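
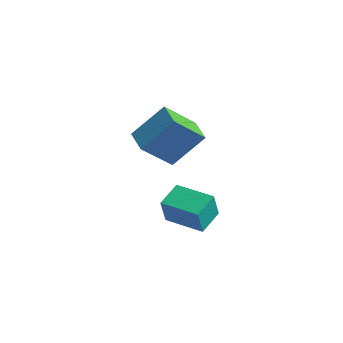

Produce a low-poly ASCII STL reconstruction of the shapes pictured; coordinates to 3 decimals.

solid 
facet normal -0.698 0.715 -0.042
outer loop
vertex -0.961 2.001 1.794
vertex 0.088 3.103 3.107
vertex 0.082 2.926 0.184
endloop
endfacet
facet normal -0.522 -0.549 -0.653
outer loop
vertex 0.892 2.097 0.233
vertex -0.961 2.001 1.794
vertex 0.082 2.926 0.184
endloop
endfacet
facet normal -0.698 0.715 -0.042
outer loop
vertex 0.082 2.926 0.184
vertex 0.088 3.103 3.107
vertex 1.131 4.028 1.498
endloop
endfacet
facet normal 0.490 0.434 -0.756
outer loop
vertex 1.131 4.028 1.498
vertex 0.892 2.097 0.233
vertex 0.082 2.926 0.184
endloop
endfacet
facet normal -0.490 -0.434 0.756
outer loop
vertex -0.961 2.001 1.794
vertex 0.898 2.274 3.156
vertex 0.088 3.103 3.107
endloop
endfacet
facet normal -0.522 -0.548 -0.654
outer loop
vertex -0.151 1.172 1.842
vertex -0.961 2.001 1.794
vertex 0.892 2.097 0.233
endloop
endfacet
facet normal -0.490 -0.435 0.756
outer loop
vertex -0.151 1.172 1.842
vertex 0.898 2.274 3.156
vertex -0.961 2.001 1.794
endloop
endfacet
facet normal 0.522 0.548 0.653
outer loop
vertex 0.088 3.103 3.107
vertex 0.898 2.274 3.156
vertex 1.131 4.028 1.498
endloop
endfacet
facet normal 0.490 0.435 -0.756
outer loop
vertex 1.941 3.199 1.546
vertex 0.892 2.097 0.233
vertex 1.131 4.028 1.498
endloop
endfacet
facet normal 0.522 0.548 0.653
outer loop
vertex 1.131 4.028 1.498
vertex 0.898 2.274 3.156
vertex 1.941 3.199 1.546
endloop
endfacet
facet normal 0.698 -0.715 0.042
outer loop
vertex 1.941 3.199 1.546
vertex -0.151 1.172 1.842
vertex 0.892 2.097 0.233
endloop
endfacet
facet normal 0.698 -0.715 0.042
outer loop
vertex 0.898 2.274 3.156
vertex -0.151 1.172 1.842
vertex 1.941 3.199 1.546
endloop
endfacet
facet normal -0.975 0.169 -0.147
outer loop
vertex 0.352 2.027 -2.756
vertex 0.561 3.335 -2.636
vertex 0.558 2.112 -4.027
endloop
endfacet
facet normal -0.157 -0.983 -0.091
outer loop
vertex 2.439 1.785 -3.744
vertex 0.352 2.027 -2.756
vertex 0.558 2.112 -4.027
endloop
endfacet
facet normal -0.975 0.169 -0.147
outer loop
vertex 0.558 2.112 -4.027
vertex 0.561 3.335 -2.636
vertex 0.767 3.42 -3.906
endloop
endfacet
facet normal 0.160 0.066 -0.985
outer loop
vertex 0.767 3.42 -3.906
vertex 2.439 1.785 -3.744
vertex 0.558 2.112 -4.027
endloop
endfacet
facet normal -0.159 -0.065 0.985
outer loop
vertex 0.352 2.027 -2.756
vertex 2.442 3.008 -2.353
vertex 0.561 3.335 -2.636
endloop
endfacet
facet normal -0.157 -0.983 -0.091
outer loop
vertex 2.233 1.7 -2.474
vertex 0.352 2.027 -2.756
vertex 2.439 1.785 -3.744
endloop
endfacet
facet normal -0.159 -0.066 0.985
outer loop
vertex 2.233 1.7 -2.474
vertex 2.442 3.008 -2.353
vertex 0.352 2.027 -2.756
endloop
endfacet
facet normal 0.157 0.983 0.091
outer loop
vertex 0.561 3.335 -2.636
vertex 2.442 3.008 -2.353
vertex 0.767 3.42 -3.906
endloop
endfacet
facet normal 0.159 0.065 -0.985
outer loop
vertex 2.648 3.093 -3.624
vertex 2.439 1.785 -3.744
vertex 0.767 3.42 -3.906
endloop
endfacet
facet normal 0.157 0.983 0.091
outer loop
vertex 0.767 3.42 -3.906
vertex 2.442 3.008 -2.353
vertex 2.648 3.093 -3.624
endloop
endfacet
facet normal 0.975 -0.169 0.147
outer loop
vertex 2.648 3.093 -3.624
vertex 2.233 1.7 -2.474
vertex 2.439 1.785 -3.744
endloop
endfacet
facet normal 0.975 -0.169 0.147
outer loop
vertex 2.442 3.008 -2.353
vertex 2.233 1.7 -2.474
vertex 2.648 3.093 -3.624
endloop
endfacet

endsolid


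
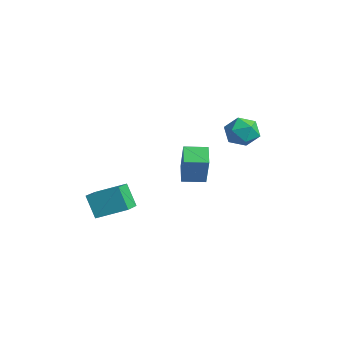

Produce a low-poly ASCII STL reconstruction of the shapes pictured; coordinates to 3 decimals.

solid 
facet normal -0.507 -0.078 0.858
outer loop
vertex -0.657 -3.583 -2.247
vertex -1.837 -2.45 -2.841
vertex -1.588 -4.904 -2.917
endloop
endfacet
facet normal 0.678 -0.651 0.341
outer loop
vertex -0.843 -4.79 -4.179
vertex -0.657 -3.583 -2.247
vertex -1.588 -4.904 -2.917
endloop
endfacet
facet normal -0.507 -0.078 0.858
outer loop
vertex -1.588 -4.904 -2.917
vertex -1.837 -2.45 -2.841
vertex -2.768 -3.772 -3.511
endloop
endfacet
facet normal -0.532 -0.755 -0.382
outer loop
vertex -2.768 -3.772 -3.511
vertex -0.843 -4.79 -4.179
vertex -1.588 -4.904 -2.917
endloop
endfacet
facet normal 0.532 0.755 0.383
outer loop
vertex -0.657 -3.583 -2.247
vertex -1.092 -2.336 -4.103
vertex -1.837 -2.45 -2.841
endloop
endfacet
facet normal 0.678 -0.651 0.341
outer loop
vertex 0.088 -3.468 -3.509
vertex -0.657 -3.583 -2.247
vertex -0.843 -4.79 -4.179
endloop
endfacet
facet normal 0.532 0.755 0.383
outer loop
vertex 0.088 -3.468 -3.509
vertex -1.092 -2.336 -4.103
vertex -0.657 -3.583 -2.247
endloop
endfacet
facet normal -0.678 0.651 -0.342
outer loop
vertex -1.837 -2.45 -2.841
vertex -1.092 -2.336 -4.103
vertex -2.768 -3.772 -3.511
endloop
endfacet
facet normal -0.532 -0.755 -0.383
outer loop
vertex -2.023 -3.657 -4.773
vertex -0.843 -4.79 -4.179
vertex -2.768 -3.772 -3.511
endloop
endfacet
facet normal -0.678 0.651 -0.341
outer loop
vertex -2.768 -3.772 -3.511
vertex -1.092 -2.336 -4.103
vertex -2.023 -3.657 -4.773
endloop
endfacet
facet normal 0.507 0.078 -0.858
outer loop
vertex -2.023 -3.657 -4.773
vertex 0.088 -3.468 -3.509
vertex -0.843 -4.79 -4.179
endloop
endfacet
facet normal 0.507 0.078 -0.858
outer loop
vertex -1.092 -2.336 -4.103
vertex 0.088 -3.468 -3.509
vertex -2.023 -3.657 -4.773
endloop
endfacet
facet normal -0.785 0.452 0.424
outer loop
vertex -1.896 0.864 -1.092
vertex -1.29 1.977 -1.158
vertex -2.699 1.193 -2.928
endloop
endfacet
facet normal -0.478 -0.877 0.052
outer loop
vertex -1.71 0.623 -3.462
vertex -1.896 0.864 -1.092
vertex -2.699 1.193 -2.928
endloop
endfacet
facet normal -0.784 0.453 0.424
outer loop
vertex -2.699 1.193 -2.928
vertex -1.29 1.977 -1.158
vertex -2.092 2.306 -2.993
endloop
endfacet
facet normal -0.395 0.162 -0.904
outer loop
vertex -2.092 2.306 -2.993
vertex -1.71 0.623 -3.462
vertex -2.699 1.193 -2.928
endloop
endfacet
facet normal 0.395 -0.162 0.904
outer loop
vertex -1.896 0.864 -1.092
vertex -0.301 1.407 -1.692
vertex -1.29 1.977 -1.158
endloop
endfacet
facet normal -0.478 -0.877 0.052
outer loop
vertex -0.908 0.294 -1.627
vertex -1.896 0.864 -1.092
vertex -1.71 0.623 -3.462
endloop
endfacet
facet normal 0.395 -0.163 0.904
outer loop
vertex -0.908 0.294 -1.627
vertex -0.301 1.407 -1.692
vertex -1.896 0.864 -1.092
endloop
endfacet
facet normal 0.478 0.877 -0.052
outer loop
vertex -1.29 1.977 -1.158
vertex -0.301 1.407 -1.692
vertex -2.092 2.306 -2.993
endloop
endfacet
facet normal -0.396 0.162 -0.904
outer loop
vertex -1.104 1.736 -3.528
vertex -1.71 0.623 -3.462
vertex -2.092 2.306 -2.993
endloop
endfacet
facet normal 0.478 0.877 -0.052
outer loop
vertex -2.092 2.306 -2.993
vertex -0.301 1.407 -1.692
vertex -1.104 1.736 -3.528
endloop
endfacet
facet normal 0.785 -0.452 -0.424
outer loop
vertex -1.104 1.736 -3.528
vertex -0.908 0.294 -1.627
vertex -1.71 0.623 -3.462
endloop
endfacet
facet normal 0.784 -0.453 -0.424
outer loop
vertex -0.301 1.407 -1.692
vertex -0.908 0.294 -1.627
vertex -1.104 1.736 -3.528
endloop
endfacet
facet normal -0.456 0.447 0.770
outer loop
vertex 3.166 0.865 2.74
vertex 3.757 0.434 3.34
vertex 3.981 1.28 2.982
endloop
endfacet
facet normal -0.489 0.853 0.185
outer loop
vertex 3.166 0.865 2.74
vertex 3.981 1.28 2.982
vertex 3.685 1.305 2.083
endloop
endfacet
facet normal -0.817 0.477 -0.326
outer loop
vertex 3.166 0.865 2.74
vertex 3.685 1.305 2.083
vertex 3.278 0.473 1.886
endloop
endfacet
facet normal -0.985 -0.161 -0.055
outer loop
vertex 3.166 0.865 2.74
vertex 3.278 0.473 1.886
vertex 3.322 -0.065 2.663
endloop
endfacet
facet normal -0.762 -0.179 0.622
outer loop
vertex 3.166 0.865 2.74
vertex 3.322 -0.065 2.663
vertex 3.757 0.434 3.34
endloop
endfacet
facet normal 0.179 0.983 -0.032
outer loop
vertex 3.685 1.305 2.083
vertex 3.981 1.28 2.982
vertex 4.598 1.145 2.277
endloop
endfacet
facet normal 0.232 0.326 0.916
outer loop
vertex 3.981 1.28 2.982
vertex 3.757 0.434 3.34
vertex 4.642 0.607 3.054
endloop
endfacet
facet normal -0.264 -0.687 0.676
outer loop
vertex 3.757 0.434 3.34
vertex 3.322 -0.065 2.663
vertex 4.235 -0.225 2.857
endloop
endfacet
facet normal -0.624 -0.658 -0.420
outer loop
vertex 3.322 -0.065 2.663
vertex 3.278 0.473 1.886
vertex 3.939 -0.2 1.958
endloop
endfacet
facet normal -0.351 0.375 -0.858
outer loop
vertex 3.278 0.473 1.886
vertex 3.685 1.305 2.083
vertex 4.163 0.646 1.6
endloop
endfacet
facet normal 0.985 0.161 0.055
outer loop
vertex 4.754 0.215 2.2
vertex 4.598 1.145 2.277
vertex 4.642 0.607 3.054
endloop
endfacet
facet normal 0.817 -0.477 0.326
outer loop
vertex 4.754 0.215 2.2
vertex 4.642 0.607 3.054
vertex 4.235 -0.225 2.857
endloop
endfacet
facet normal 0.489 -0.853 -0.185
outer loop
vertex 4.754 0.215 2.2
vertex 4.235 -0.225 2.857
vertex 3.939 -0.2 1.958
endloop
endfacet
facet normal 0.456 -0.447 -0.770
outer loop
vertex 4.754 0.215 2.2
vertex 3.939 -0.2 1.958
vertex 4.163 0.646 1.6
endloop
endfacet
facet normal 0.762 0.179 -0.622
outer loop
vertex 4.754 0.215 2.2
vertex 4.163 0.646 1.6
vertex 4.598 1.145 2.277
endloop
endfacet
facet normal 0.624 0.658 0.420
outer loop
vertex 4.642 0.607 3.054
vertex 4.598 1.145 2.277
vertex 3.981 1.28 2.982
endloop
endfacet
facet normal 0.351 -0.375 0.858
outer loop
vertex 4.235 -0.225 2.857
vertex 4.642 0.607 3.054
vertex 3.757 0.434 3.34
endloop
endfacet
facet normal -0.179 -0.983 0.032
outer loop
vertex 3.939 -0.2 1.958
vertex 4.235 -0.225 2.857
vertex 3.322 -0.065 2.663
endloop
endfacet
facet normal -0.232 -0.326 -0.916
outer loop
vertex 4.163 0.646 1.6
vertex 3.939 -0.2 1.958
vertex 3.278 0.473 1.886
endloop
endfacet
facet normal 0.264 0.687 -0.676
outer loop
vertex 4.598 1.145 2.277
vertex 4.163 0.646 1.6
vertex 3.685 1.305 2.083
endloop
endfacet

endsolid


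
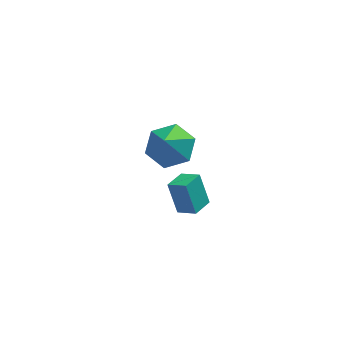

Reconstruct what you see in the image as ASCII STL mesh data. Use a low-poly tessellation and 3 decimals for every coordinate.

solid 
facet normal 0.203 0.524 -0.827
outer loop
vertex 4.26 0.587 0.506
vertex 3.529 1.316 0.788
vertex 4.544 1.426 1.107
endloop
endfacet
facet normal 0.664 -0.571 0.483
outer loop
vertex 4.26 0.587 0.506
vertex 4.544 1.426 1.107
vertex 3.251 0.604 1.912
endloop
endfacet
facet normal 0.203 0.524 -0.827
outer loop
vertex 4.544 1.426 1.107
vertex 3.529 1.316 0.788
vertex 3.813 2.155 1.389
endloop
endfacet
facet normal 0.465 0.127 0.876
outer loop
vertex 4.544 1.426 1.107
vertex 3.813 2.155 1.389
vertex 3.251 0.604 1.912
endloop
endfacet
facet normal 0.204 0.523 -0.827
outer loop
vertex 3.813 2.155 1.389
vertex 3.529 1.316 0.788
vertex 2.798 2.045 1.069
endloop
endfacet
facet normal -0.315 0.404 0.859
outer loop
vertex 3.813 2.155 1.389
vertex 2.798 2.045 1.069
vertex 3.251 0.604 1.912
endloop
endfacet
facet normal 0.204 0.524 -0.827
outer loop
vertex 2.798 2.045 1.069
vertex 3.529 1.316 0.788
vertex 2.514 1.207 0.468
endloop
endfacet
facet normal -0.894 -0.019 0.448
outer loop
vertex 2.798 2.045 1.069
vertex 2.514 1.207 0.468
vertex 3.251 0.604 1.912
endloop
endfacet
facet normal 0.204 0.524 -0.827
outer loop
vertex 2.514 1.207 0.468
vertex 3.529 1.316 0.788
vertex 3.245 0.478 0.187
endloop
endfacet
facet normal -0.694 -0.717 0.055
outer loop
vertex 2.514 1.207 0.468
vertex 3.245 0.478 0.187
vertex 3.251 0.604 1.912
endloop
endfacet
facet normal 0.204 0.524 -0.827
outer loop
vertex 3.245 0.478 0.187
vertex 3.529 1.316 0.788
vertex 4.26 0.587 0.506
endloop
endfacet
facet normal 0.084 -0.994 0.072
outer loop
vertex 3.245 0.478 0.187
vertex 4.26 0.587 0.506
vertex 3.251 0.604 1.912
endloop
endfacet
facet normal -0.773 0.488 -0.405
outer loop
vertex 3.197 -3.423 3.335
vertex 3.752 -2.665 3.19
vertex 3.543 -3.915 2.081
endloop
endfacet
facet normal -0.584 -0.798 0.152
outer loop
vertex 4.208 -4.335 2.43
vertex 3.197 -3.423 3.335
vertex 3.543 -3.915 2.081
endloop
endfacet
facet normal -0.773 0.489 -0.405
outer loop
vertex 3.543 -3.915 2.081
vertex 3.752 -2.665 3.19
vertex 4.098 -3.157 1.937
endloop
endfacet
facet normal 0.250 -0.354 -0.901
outer loop
vertex 4.098 -3.157 1.937
vertex 4.208 -4.335 2.43
vertex 3.543 -3.915 2.081
endloop
endfacet
facet normal -0.249 0.355 0.901
outer loop
vertex 3.197 -3.423 3.335
vertex 4.417 -3.085 3.539
vertex 3.752 -2.665 3.19
endloop
endfacet
facet normal -0.583 -0.798 0.152
outer loop
vertex 3.862 -3.843 3.683
vertex 3.197 -3.423 3.335
vertex 4.208 -4.335 2.43
endloop
endfacet
facet normal -0.249 0.353 0.902
outer loop
vertex 3.862 -3.843 3.683
vertex 4.417 -3.085 3.539
vertex 3.197 -3.423 3.335
endloop
endfacet
facet normal 0.584 0.798 -0.152
outer loop
vertex 3.752 -2.665 3.19
vertex 4.417 -3.085 3.539
vertex 4.098 -3.157 1.937
endloop
endfacet
facet normal 0.248 -0.354 -0.902
outer loop
vertex 4.763 -3.577 2.285
vertex 4.208 -4.335 2.43
vertex 4.098 -3.157 1.937
endloop
endfacet
facet normal 0.583 0.798 -0.152
outer loop
vertex 4.098 -3.157 1.937
vertex 4.417 -3.085 3.539
vertex 4.763 -3.577 2.285
endloop
endfacet
facet normal 0.773 -0.488 0.405
outer loop
vertex 4.763 -3.577 2.285
vertex 3.862 -3.843 3.683
vertex 4.208 -4.335 2.43
endloop
endfacet
facet normal 0.773 -0.489 0.405
outer loop
vertex 4.417 -3.085 3.539
vertex 3.862 -3.843 3.683
vertex 4.763 -3.577 2.285
endloop
endfacet

endsolid


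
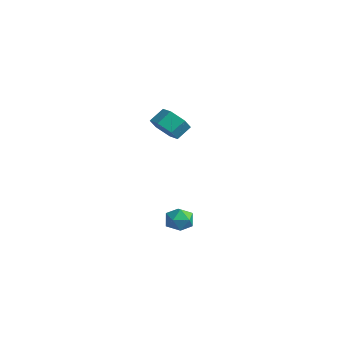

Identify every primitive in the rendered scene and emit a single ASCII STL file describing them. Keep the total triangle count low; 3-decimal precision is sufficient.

solid 
facet normal 0.001 -0.771 -0.637
outer loop
vertex -3.19 2.472 -0.733
vertex -3.899 1.953 -0.105
vertex -4.25 2.603 -0.893
endloop
endfacet
facet normal 0.191 0.625 -0.756
outer loop
vertex -3.19 2.472 -0.733
vertex -4.25 2.603 -0.893
vertex -3.191 3.405 0.038
endloop
endfacet
facet normal 0.193 0.624 -0.757
outer loop
vertex -3.191 3.405 0.038
vertex -4.25 2.603 -0.893
vertex -4.251 3.537 -0.123
endloop
endfacet
facet normal -0.001 0.771 0.636
outer loop
vertex -3.191 3.405 0.038
vertex -4.251 3.537 -0.123
vertex -3.901 2.887 0.665
endloop
endfacet
facet normal 0.001 -0.771 -0.636
outer loop
vertex -4.25 2.603 -0.893
vertex -3.899 1.953 -0.105
vertex -4.959 2.085 -0.266
endloop
endfacet
facet normal -0.754 0.418 -0.507
outer loop
vertex -4.25 2.603 -0.893
vertex -4.959 2.085 -0.266
vertex -4.251 3.537 -0.123
endloop
endfacet
facet normal -0.754 0.418 -0.507
outer loop
vertex -4.251 3.537 -0.123
vertex -4.959 2.085 -0.266
vertex -4.96 3.018 0.504
endloop
endfacet
facet normal -0.001 0.771 0.637
outer loop
vertex -4.251 3.537 -0.123
vertex -4.96 3.018 0.504
vertex -3.901 2.887 0.665
endloop
endfacet
facet normal 0.001 -0.771 -0.636
outer loop
vertex -4.959 2.085 -0.266
vertex -3.899 1.953 -0.105
vertex -4.609 1.435 0.522
endloop
endfacet
facet normal -0.946 -0.207 0.249
outer loop
vertex -4.959 2.085 -0.266
vertex -4.609 1.435 0.522
vertex -4.96 3.018 0.504
endloop
endfacet
facet normal -0.946 -0.207 0.249
outer loop
vertex -4.96 3.018 0.504
vertex -4.609 1.435 0.522
vertex -4.61 2.368 1.293
endloop
endfacet
facet normal -0.001 0.772 0.636
outer loop
vertex -4.96 3.018 0.504
vertex -4.61 2.368 1.293
vertex -3.901 2.887 0.665
endloop
endfacet
facet normal 0.001 -0.771 -0.636
outer loop
vertex -4.609 1.435 0.522
vertex -3.899 1.953 -0.105
vertex -3.549 1.303 0.683
endloop
endfacet
facet normal -0.193 -0.625 0.756
outer loop
vertex -4.609 1.435 0.522
vertex -3.549 1.303 0.683
vertex -4.61 2.368 1.293
endloop
endfacet
facet normal -0.191 -0.624 0.757
outer loop
vertex -4.61 2.368 1.293
vertex -3.549 1.303 0.683
vertex -3.55 2.237 1.453
endloop
endfacet
facet normal -0.001 0.771 0.637
outer loop
vertex -4.61 2.368 1.293
vertex -3.55 2.237 1.453
vertex -3.901 2.887 0.665
endloop
endfacet
facet normal 0.001 -0.771 -0.637
outer loop
vertex -3.549 1.303 0.683
vertex -3.899 1.953 -0.105
vertex -2.84 1.822 0.056
endloop
endfacet
facet normal 0.754 -0.417 0.507
outer loop
vertex -3.549 1.303 0.683
vertex -2.84 1.822 0.056
vertex -3.55 2.237 1.453
endloop
endfacet
facet normal 0.754 -0.418 0.507
outer loop
vertex -3.55 2.237 1.453
vertex -2.84 1.822 0.056
vertex -2.841 2.755 0.826
endloop
endfacet
facet normal -0.001 0.771 0.636
outer loop
vertex -3.55 2.237 1.453
vertex -2.841 2.755 0.826
vertex -3.901 2.887 0.665
endloop
endfacet
facet normal 0.001 -0.772 -0.636
outer loop
vertex -2.84 1.822 0.056
vertex -3.899 1.953 -0.105
vertex -3.19 2.472 -0.733
endloop
endfacet
facet normal 0.946 0.207 -0.249
outer loop
vertex -2.84 1.822 0.056
vertex -3.19 2.472 -0.733
vertex -2.841 2.755 0.826
endloop
endfacet
facet normal 0.946 0.207 -0.249
outer loop
vertex -2.841 2.755 0.826
vertex -3.19 2.472 -0.733
vertex -3.191 3.405 0.038
endloop
endfacet
facet normal -0.001 0.771 0.636
outer loop
vertex -2.841 2.755 0.826
vertex -3.191 3.405 0.038
vertex -3.901 2.887 0.665
endloop
endfacet
facet normal -0.423 0.860 0.284
outer loop
vertex 3.381 -1.277 -3.814
vertex 3.189 -1.641 -2.997
vertex 3.983 -1.207 -3.129
endloop
endfacet
facet normal 0.100 0.977 -0.188
outer loop
vertex 3.381 -1.277 -3.814
vertex 3.983 -1.207 -3.129
vertex 4.273 -1.399 -3.975
endloop
endfacet
facet normal -0.057 0.618 -0.784
outer loop
vertex 3.381 -1.277 -3.814
vertex 4.273 -1.399 -3.975
vertex 3.658 -1.951 -4.366
endloop
endfacet
facet normal -0.677 0.280 -0.681
outer loop
vertex 3.381 -1.277 -3.814
vertex 3.658 -1.951 -4.366
vertex 2.988 -2.101 -3.762
endloop
endfacet
facet normal -0.903 0.429 -0.021
outer loop
vertex 3.381 -1.277 -3.814
vertex 2.988 -2.101 -3.762
vertex 3.189 -1.641 -2.997
endloop
endfacet
facet normal 0.704 0.706 0.081
outer loop
vertex 4.273 -1.399 -3.975
vertex 3.983 -1.207 -3.129
vertex 4.632 -1.839 -3.258
endloop
endfacet
facet normal -0.142 0.517 0.844
outer loop
vertex 3.983 -1.207 -3.129
vertex 3.189 -1.641 -2.997
vertex 3.962 -1.989 -2.654
endloop
endfacet
facet normal -0.919 -0.180 0.350
outer loop
vertex 3.189 -1.641 -2.997
vertex 2.988 -2.101 -3.762
vertex 3.347 -2.541 -3.045
endloop
endfacet
facet normal -0.553 -0.422 -0.718
outer loop
vertex 2.988 -2.101 -3.762
vertex 3.658 -1.951 -4.366
vertex 3.637 -2.733 -3.891
endloop
endfacet
facet normal 0.449 0.126 -0.884
outer loop
vertex 3.658 -1.951 -4.366
vertex 4.273 -1.399 -3.975
vertex 4.431 -2.299 -4.023
endloop
endfacet
facet normal 0.677 -0.280 0.681
outer loop
vertex 4.239 -2.663 -3.206
vertex 4.632 -1.839 -3.258
vertex 3.962 -1.989 -2.654
endloop
endfacet
facet normal 0.057 -0.618 0.784
outer loop
vertex 4.239 -2.663 -3.206
vertex 3.962 -1.989 -2.654
vertex 3.347 -2.541 -3.045
endloop
endfacet
facet normal -0.100 -0.977 0.188
outer loop
vertex 4.239 -2.663 -3.206
vertex 3.347 -2.541 -3.045
vertex 3.637 -2.733 -3.891
endloop
endfacet
facet normal 0.423 -0.860 -0.284
outer loop
vertex 4.239 -2.663 -3.206
vertex 3.637 -2.733 -3.891
vertex 4.431 -2.299 -4.023
endloop
endfacet
facet normal 0.903 -0.429 0.021
outer loop
vertex 4.239 -2.663 -3.206
vertex 4.431 -2.299 -4.023
vertex 4.632 -1.839 -3.258
endloop
endfacet
facet normal 0.553 0.422 0.718
outer loop
vertex 3.962 -1.989 -2.654
vertex 4.632 -1.839 -3.258
vertex 3.983 -1.207 -3.129
endloop
endfacet
facet normal -0.449 -0.126 0.884
outer loop
vertex 3.347 -2.541 -3.045
vertex 3.962 -1.989 -2.654
vertex 3.189 -1.641 -2.997
endloop
endfacet
facet normal -0.704 -0.706 -0.081
outer loop
vertex 3.637 -2.733 -3.891
vertex 3.347 -2.541 -3.045
vertex 2.988 -2.101 -3.762
endloop
endfacet
facet normal 0.142 -0.517 -0.844
outer loop
vertex 4.431 -2.299 -4.023
vertex 3.637 -2.733 -3.891
vertex 3.658 -1.951 -4.366
endloop
endfacet
facet normal 0.919 0.180 -0.350
outer loop
vertex 4.632 -1.839 -3.258
vertex 4.431 -2.299 -4.023
vertex 4.273 -1.399 -3.975
endloop
endfacet

endsolid


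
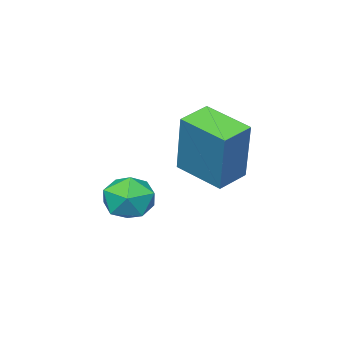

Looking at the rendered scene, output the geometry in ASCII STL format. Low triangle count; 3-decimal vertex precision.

solid 
facet normal -0.973 -0.020 0.230
outer loop
vertex -2.81 1.447 0.569
vertex -2.937 2.885 0.16
vertex -3.257 0.855 -1.374
endloop
endfacet
facet normal 0.085 -0.958 0.273
outer loop
vertex -2.303 0.875 -1.6
vertex -2.81 1.447 0.569
vertex -3.257 0.855 -1.374
endloop
endfacet
facet normal -0.973 -0.020 0.230
outer loop
vertex -3.257 0.855 -1.374
vertex -2.937 2.885 0.16
vertex -3.384 2.293 -1.783
endloop
endfacet
facet normal -0.215 -0.285 -0.934
outer loop
vertex -3.384 2.293 -1.783
vertex -2.303 0.875 -1.6
vertex -3.257 0.855 -1.374
endloop
endfacet
facet normal 0.215 0.285 0.934
outer loop
vertex -2.81 1.447 0.569
vertex -1.983 2.905 -0.066
vertex -2.937 2.885 0.16
endloop
endfacet
facet normal 0.085 -0.958 0.273
outer loop
vertex -1.856 1.467 0.343
vertex -2.81 1.447 0.569
vertex -2.303 0.875 -1.6
endloop
endfacet
facet normal 0.215 0.285 0.934
outer loop
vertex -1.856 1.467 0.343
vertex -1.983 2.905 -0.066
vertex -2.81 1.447 0.569
endloop
endfacet
facet normal -0.085 0.958 -0.273
outer loop
vertex -2.937 2.885 0.16
vertex -1.983 2.905 -0.066
vertex -3.384 2.293 -1.783
endloop
endfacet
facet normal -0.215 -0.285 -0.934
outer loop
vertex -2.43 2.313 -2.009
vertex -2.303 0.875 -1.6
vertex -3.384 2.293 -1.783
endloop
endfacet
facet normal -0.085 0.958 -0.273
outer loop
vertex -3.384 2.293 -1.783
vertex -1.983 2.905 -0.066
vertex -2.43 2.313 -2.009
endloop
endfacet
facet normal 0.973 0.020 -0.230
outer loop
vertex -2.43 2.313 -2.009
vertex -1.856 1.467 0.343
vertex -2.303 0.875 -1.6
endloop
endfacet
facet normal 0.973 0.020 -0.230
outer loop
vertex -1.983 2.905 -0.066
vertex -1.856 1.467 0.343
vertex -2.43 2.313 -2.009
endloop
endfacet
facet normal -0.982 -0.138 -0.130
outer loop
vertex -2.473 -0.163 -3.338
vertex -2.371 -0.981 -3.237
vertex -2.526 -0.497 -2.58
endloop
endfacet
facet normal -0.851 0.500 0.161
outer loop
vertex -2.473 -0.163 -3.338
vertex -2.526 -0.497 -2.58
vertex -2.124 0.222 -2.69
endloop
endfacet
facet normal -0.424 0.860 -0.283
outer loop
vertex -2.473 -0.163 -3.338
vertex -2.124 0.222 -2.69
vertex -1.721 0.182 -3.415
endloop
endfacet
facet normal -0.291 0.445 -0.847
outer loop
vertex -2.473 -0.163 -3.338
vertex -1.721 0.182 -3.415
vertex -1.873 -0.561 -3.753
endloop
endfacet
facet normal -0.635 -0.172 -0.753
outer loop
vertex -2.473 -0.163 -3.338
vertex -1.873 -0.561 -3.753
vertex -2.371 -0.981 -3.237
endloop
endfacet
facet normal -0.498 0.396 0.771
outer loop
vertex -2.124 0.222 -2.69
vertex -2.526 -0.497 -2.58
vertex -1.807 -0.359 -2.187
endloop
endfacet
facet normal -0.709 -0.637 0.302
outer loop
vertex -2.526 -0.497 -2.58
vertex -2.371 -0.981 -3.237
vertex -1.959 -1.102 -2.525
endloop
endfacet
facet normal -0.148 -0.692 -0.706
outer loop
vertex -2.371 -0.981 -3.237
vertex -1.873 -0.561 -3.753
vertex -1.556 -1.142 -3.25
endloop
endfacet
facet normal 0.411 0.307 -0.859
outer loop
vertex -1.873 -0.561 -3.753
vertex -1.721 0.182 -3.415
vertex -1.154 -0.423 -3.36
endloop
endfacet
facet normal 0.194 0.979 0.054
outer loop
vertex -1.721 0.182 -3.415
vertex -2.124 0.222 -2.69
vertex -1.309 0.061 -2.703
endloop
endfacet
facet normal 0.291 -0.445 0.847
outer loop
vertex -1.207 -0.757 -2.602
vertex -1.807 -0.359 -2.187
vertex -1.959 -1.102 -2.525
endloop
endfacet
facet normal 0.424 -0.860 0.283
outer loop
vertex -1.207 -0.757 -2.602
vertex -1.959 -1.102 -2.525
vertex -1.556 -1.142 -3.25
endloop
endfacet
facet normal 0.851 -0.500 -0.161
outer loop
vertex -1.207 -0.757 -2.602
vertex -1.556 -1.142 -3.25
vertex -1.154 -0.423 -3.36
endloop
endfacet
facet normal 0.982 0.138 0.130
outer loop
vertex -1.207 -0.757 -2.602
vertex -1.154 -0.423 -3.36
vertex -1.309 0.061 -2.703
endloop
endfacet
facet normal 0.635 0.172 0.753
outer loop
vertex -1.207 -0.757 -2.602
vertex -1.309 0.061 -2.703
vertex -1.807 -0.359 -2.187
endloop
endfacet
facet normal -0.411 -0.307 0.859
outer loop
vertex -1.959 -1.102 -2.525
vertex -1.807 -0.359 -2.187
vertex -2.526 -0.497 -2.58
endloop
endfacet
facet normal -0.194 -0.979 -0.054
outer loop
vertex -1.556 -1.142 -3.25
vertex -1.959 -1.102 -2.525
vertex -2.371 -0.981 -3.237
endloop
endfacet
facet normal 0.498 -0.396 -0.771
outer loop
vertex -1.154 -0.423 -3.36
vertex -1.556 -1.142 -3.25
vertex -1.873 -0.561 -3.753
endloop
endfacet
facet normal 0.709 0.637 -0.302
outer loop
vertex -1.309 0.061 -2.703
vertex -1.154 -0.423 -3.36
vertex -1.721 0.182 -3.415
endloop
endfacet
facet normal 0.148 0.692 0.706
outer loop
vertex -1.807 -0.359 -2.187
vertex -1.309 0.061 -2.703
vertex -2.124 0.222 -2.69
endloop
endfacet

endsolid


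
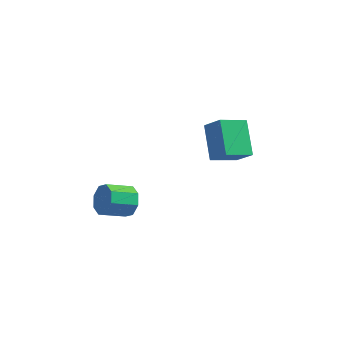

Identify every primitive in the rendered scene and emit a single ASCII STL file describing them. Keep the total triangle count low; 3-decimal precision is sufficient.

solid 
facet normal -0.480 -0.830 0.284
outer loop
vertex 4.485 2.224 -0.542
vertex 3.621 3.205 0.864
vertex 3.551 2.501 -1.309
endloop
endfacet
facet normal 0.450 -0.511 -0.732
outer loop
vertex 4.219 3.655 -1.704
vertex 4.485 2.224 -0.542
vertex 3.551 2.501 -1.309
endloop
endfacet
facet normal -0.480 -0.830 0.284
outer loop
vertex 3.551 2.501 -1.309
vertex 3.621 3.205 0.864
vertex 2.687 3.483 0.097
endloop
endfacet
facet normal -0.753 0.224 -0.619
outer loop
vertex 2.687 3.483 0.097
vertex 4.219 3.655 -1.704
vertex 3.551 2.501 -1.309
endloop
endfacet
facet normal 0.753 -0.224 0.619
outer loop
vertex 4.485 2.224 -0.542
vertex 4.289 4.359 0.469
vertex 3.621 3.205 0.864
endloop
endfacet
facet normal 0.449 -0.511 -0.733
outer loop
vertex 5.153 3.377 -0.937
vertex 4.485 2.224 -0.542
vertex 4.219 3.655 -1.704
endloop
endfacet
facet normal 0.753 -0.224 0.619
outer loop
vertex 5.153 3.377 -0.937
vertex 4.289 4.359 0.469
vertex 4.485 2.224 -0.542
endloop
endfacet
facet normal -0.450 0.511 0.733
outer loop
vertex 3.621 3.205 0.864
vertex 4.289 4.359 0.469
vertex 2.687 3.483 0.097
endloop
endfacet
facet normal -0.753 0.224 -0.619
outer loop
vertex 3.355 4.636 -0.298
vertex 4.219 3.655 -1.704
vertex 2.687 3.483 0.097
endloop
endfacet
facet normal -0.450 0.511 0.732
outer loop
vertex 2.687 3.483 0.097
vertex 4.289 4.359 0.469
vertex 3.355 4.636 -0.298
endloop
endfacet
facet normal 0.480 0.830 -0.284
outer loop
vertex 3.355 4.636 -0.298
vertex 5.153 3.377 -0.937
vertex 4.219 3.655 -1.704
endloop
endfacet
facet normal 0.480 0.830 -0.285
outer loop
vertex 4.289 4.359 0.469
vertex 5.153 3.377 -0.937
vertex 3.355 4.636 -0.298
endloop
endfacet
facet normal 0.534 0.771 -0.347
outer loop
vertex 2.109 -0.986 -1.971
vertex 1.645 -0.963 -2.634
vertex 1.618 -0.615 -1.903
endloop
endfacet
facet normal 0.293 0.217 0.931
outer loop
vertex 2.109 -0.986 -1.971
vertex 1.618 -0.615 -1.903
vertex 1.42 -1.98 -1.523
endloop
endfacet
facet normal 0.292 0.217 0.931
outer loop
vertex 1.42 -1.98 -1.523
vertex 1.618 -0.615 -1.903
vertex 0.928 -1.609 -1.455
endloop
endfacet
facet normal -0.533 -0.771 0.347
outer loop
vertex 1.42 -1.98 -1.523
vertex 0.928 -1.609 -1.455
vertex 0.955 -1.957 -2.186
endloop
endfacet
facet normal 0.535 0.770 -0.347
outer loop
vertex 1.618 -0.615 -1.903
vertex 1.645 -0.963 -2.634
vertex 1.142 -0.447 -2.264
endloop
endfacet
facet normal -0.354 0.577 0.736
outer loop
vertex 1.618 -0.615 -1.903
vertex 1.142 -0.447 -2.264
vertex 0.928 -1.609 -1.455
endloop
endfacet
facet normal -0.353 0.578 0.736
outer loop
vertex 0.928 -1.609 -1.455
vertex 1.142 -0.447 -2.264
vertex 0.452 -1.441 -1.815
endloop
endfacet
facet normal -0.534 -0.771 0.347
outer loop
vertex 0.928 -1.609 -1.455
vertex 0.452 -1.441 -1.815
vertex 0.955 -1.957 -2.186
endloop
endfacet
facet normal 0.534 0.770 -0.348
outer loop
vertex 1.142 -0.447 -2.264
vertex 1.645 -0.963 -2.634
vertex 0.961 -0.582 -2.841
endloop
endfacet
facet normal -0.793 0.599 0.108
outer loop
vertex 1.142 -0.447 -2.264
vertex 0.961 -0.582 -2.841
vertex 0.452 -1.441 -1.815
endloop
endfacet
facet normal -0.793 0.599 0.108
outer loop
vertex 0.452 -1.441 -1.815
vertex 0.961 -0.582 -2.841
vertex 0.271 -1.576 -2.393
endloop
endfacet
facet normal -0.534 -0.771 0.347
outer loop
vertex 0.452 -1.441 -1.815
vertex 0.271 -1.576 -2.393
vertex 0.955 -1.957 -2.186
endloop
endfacet
facet normal 0.534 0.770 -0.348
outer loop
vertex 0.961 -0.582 -2.841
vertex 1.645 -0.963 -2.634
vertex 1.18 -0.94 -3.297
endloop
endfacet
facet normal -0.767 0.271 -0.581
outer loop
vertex 0.961 -0.582 -2.841
vertex 1.18 -0.94 -3.297
vertex 0.271 -1.576 -2.393
endloop
endfacet
facet normal -0.767 0.270 -0.582
outer loop
vertex 0.271 -1.576 -2.393
vertex 1.18 -0.94 -3.297
vertex 0.491 -1.934 -2.849
endloop
endfacet
facet normal -0.534 -0.771 0.347
outer loop
vertex 0.271 -1.576 -2.393
vertex 0.491 -1.934 -2.849
vertex 0.955 -1.957 -2.186
endloop
endfacet
facet normal 0.533 0.771 -0.347
outer loop
vertex 1.18 -0.94 -3.297
vertex 1.645 -0.963 -2.634
vertex 1.672 -1.311 -3.365
endloop
endfacet
facet normal -0.292 -0.217 -0.931
outer loop
vertex 1.18 -0.94 -3.297
vertex 1.672 -1.311 -3.365
vertex 0.491 -1.934 -2.849
endloop
endfacet
facet normal -0.293 -0.217 -0.931
outer loop
vertex 0.491 -1.934 -2.849
vertex 1.672 -1.311 -3.365
vertex 0.982 -2.305 -2.917
endloop
endfacet
facet normal -0.534 -0.771 0.347
outer loop
vertex 0.491 -1.934 -2.849
vertex 0.982 -2.305 -2.917
vertex 0.955 -1.957 -2.186
endloop
endfacet
facet normal 0.534 0.771 -0.347
outer loop
vertex 1.672 -1.311 -3.365
vertex 1.645 -0.963 -2.634
vertex 2.148 -1.479 -3.005
endloop
endfacet
facet normal 0.353 -0.577 -0.736
outer loop
vertex 1.672 -1.311 -3.365
vertex 2.148 -1.479 -3.005
vertex 0.982 -2.305 -2.917
endloop
endfacet
facet normal 0.354 -0.578 -0.735
outer loop
vertex 0.982 -2.305 -2.917
vertex 2.148 -1.479 -3.005
vertex 1.458 -2.473 -2.556
endloop
endfacet
facet normal -0.535 -0.770 0.347
outer loop
vertex 0.982 -2.305 -2.917
vertex 1.458 -2.473 -2.556
vertex 0.955 -1.957 -2.186
endloop
endfacet
facet normal 0.534 0.771 -0.347
outer loop
vertex 2.148 -1.479 -3.005
vertex 1.645 -0.963 -2.634
vertex 2.329 -1.344 -2.427
endloop
endfacet
facet normal 0.793 -0.599 -0.108
outer loop
vertex 2.148 -1.479 -3.005
vertex 2.329 -1.344 -2.427
vertex 1.458 -2.473 -2.556
endloop
endfacet
facet normal 0.793 -0.599 -0.109
outer loop
vertex 1.458 -2.473 -2.556
vertex 2.329 -1.344 -2.427
vertex 1.639 -2.338 -1.979
endloop
endfacet
facet normal -0.534 -0.770 0.348
outer loop
vertex 1.458 -2.473 -2.556
vertex 1.639 -2.338 -1.979
vertex 0.955 -1.957 -2.186
endloop
endfacet
facet normal 0.534 0.771 -0.347
outer loop
vertex 2.329 -1.344 -2.427
vertex 1.645 -0.963 -2.634
vertex 2.109 -0.986 -1.971
endloop
endfacet
facet normal 0.767 -0.270 0.582
outer loop
vertex 2.329 -1.344 -2.427
vertex 2.109 -0.986 -1.971
vertex 1.639 -2.338 -1.979
endloop
endfacet
facet normal 0.768 -0.270 0.581
outer loop
vertex 1.639 -2.338 -1.979
vertex 2.109 -0.986 -1.971
vertex 1.42 -1.98 -1.523
endloop
endfacet
facet normal -0.534 -0.770 0.348
outer loop
vertex 1.639 -2.338 -1.979
vertex 1.42 -1.98 -1.523
vertex 0.955 -1.957 -2.186
endloop
endfacet

endsolid


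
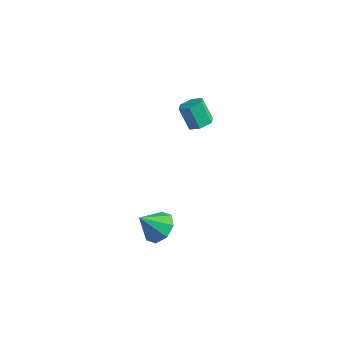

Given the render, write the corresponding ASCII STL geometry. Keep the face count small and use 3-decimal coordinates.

solid 
facet normal 0.548 -0.096 -0.831
outer loop
vertex -1.829 3.566 -0.873
vertex -2.438 3.472 -1.264
vertex -2.169 4.143 -1.164
endloop
endfacet
facet normal 0.695 0.605 0.389
outer loop
vertex -1.829 3.566 -0.873
vertex -2.169 4.143 -1.164
vertex -2.612 3.702 0.315
endloop
endfacet
facet normal 0.695 0.605 0.389
outer loop
vertex -2.612 3.702 0.315
vertex -2.169 4.143 -1.164
vertex -2.952 4.279 0.025
endloop
endfacet
facet normal -0.548 0.095 0.831
outer loop
vertex -2.612 3.702 0.315
vertex -2.952 4.279 0.025
vertex -3.222 3.608 -0.076
endloop
endfacet
facet normal 0.548 -0.096 -0.831
outer loop
vertex -2.169 4.143 -1.164
vertex -2.438 3.472 -1.264
vertex -2.778 4.049 -1.555
endloop
endfacet
facet normal -0.056 0.987 -0.150
outer loop
vertex -2.169 4.143 -1.164
vertex -2.778 4.049 -1.555
vertex -2.952 4.279 0.025
endloop
endfacet
facet normal -0.056 0.987 -0.150
outer loop
vertex -2.952 4.279 0.025
vertex -2.778 4.049 -1.555
vertex -3.562 4.185 -0.366
endloop
endfacet
facet normal -0.548 0.095 0.831
outer loop
vertex -2.952 4.279 0.025
vertex -3.562 4.185 -0.366
vertex -3.222 3.608 -0.076
endloop
endfacet
facet normal 0.548 -0.096 -0.831
outer loop
vertex -2.778 4.049 -1.555
vertex -2.438 3.472 -1.264
vertex -3.048 3.378 -1.655
endloop
endfacet
facet normal -0.751 0.382 -0.539
outer loop
vertex -2.778 4.049 -1.555
vertex -3.048 3.378 -1.655
vertex -3.562 4.185 -0.366
endloop
endfacet
facet normal -0.751 0.382 -0.539
outer loop
vertex -3.562 4.185 -0.366
vertex -3.048 3.378 -1.655
vertex -3.831 3.514 -0.467
endloop
endfacet
facet normal -0.548 0.095 0.831
outer loop
vertex -3.562 4.185 -0.366
vertex -3.831 3.514 -0.467
vertex -3.222 3.608 -0.076
endloop
endfacet
facet normal 0.548 -0.095 -0.831
outer loop
vertex -3.048 3.378 -1.655
vertex -2.438 3.472 -1.264
vertex -2.708 2.801 -1.365
endloop
endfacet
facet normal -0.695 -0.605 -0.389
outer loop
vertex -3.048 3.378 -1.655
vertex -2.708 2.801 -1.365
vertex -3.831 3.514 -0.467
endloop
endfacet
facet normal -0.695 -0.605 -0.388
outer loop
vertex -3.831 3.514 -0.467
vertex -2.708 2.801 -1.365
vertex -3.491 2.937 -0.176
endloop
endfacet
facet normal -0.548 0.096 0.831
outer loop
vertex -3.831 3.514 -0.467
vertex -3.491 2.937 -0.176
vertex -3.222 3.608 -0.076
endloop
endfacet
facet normal 0.548 -0.095 -0.831
outer loop
vertex -2.708 2.801 -1.365
vertex -2.438 3.472 -1.264
vertex -2.098 2.895 -0.974
endloop
endfacet
facet normal 0.056 -0.987 0.150
outer loop
vertex -2.708 2.801 -1.365
vertex -2.098 2.895 -0.974
vertex -3.491 2.937 -0.176
endloop
endfacet
facet normal 0.056 -0.987 0.150
outer loop
vertex -3.491 2.937 -0.176
vertex -2.098 2.895 -0.974
vertex -2.882 3.031 0.215
endloop
endfacet
facet normal -0.548 0.096 0.831
outer loop
vertex -3.491 2.937 -0.176
vertex -2.882 3.031 0.215
vertex -3.222 3.608 -0.076
endloop
endfacet
facet normal 0.548 -0.095 -0.831
outer loop
vertex -2.098 2.895 -0.974
vertex -2.438 3.472 -1.264
vertex -1.829 3.566 -0.873
endloop
endfacet
facet normal 0.751 -0.382 0.539
outer loop
vertex -2.098 2.895 -0.974
vertex -1.829 3.566 -0.873
vertex -2.882 3.031 0.215
endloop
endfacet
facet normal 0.751 -0.382 0.539
outer loop
vertex -2.882 3.031 0.215
vertex -1.829 3.566 -0.873
vertex -2.612 3.702 0.315
endloop
endfacet
facet normal -0.548 0.096 0.831
outer loop
vertex -2.882 3.031 0.215
vertex -2.612 3.702 0.315
vertex -3.222 3.608 -0.076
endloop
endfacet
facet normal 0.429 0.498 -0.754
outer loop
vertex 0.701 -3.298 -2.067
vertex -0.075 -3.471 -2.623
vertex 0.186 -2.767 -2.009
endloop
endfacet
facet normal 0.281 0.169 0.945
outer loop
vertex 0.701 -3.298 -2.067
vertex 0.186 -2.767 -2.009
vertex -0.725 -4.229 -1.477
endloop
endfacet
facet normal 0.428 0.498 -0.754
outer loop
vertex 0.186 -2.767 -2.009
vertex -0.075 -3.471 -2.623
vertex -0.482 -2.648 -2.31
endloop
endfacet
facet normal -0.288 0.481 0.828
outer loop
vertex 0.186 -2.767 -2.009
vertex -0.482 -2.648 -2.31
vertex -0.725 -4.229 -1.477
endloop
endfacet
facet normal 0.428 0.498 -0.754
outer loop
vertex -0.482 -2.648 -2.31
vertex -0.075 -3.471 -2.623
vertex -0.912 -3.012 -2.795
endloop
endfacet
facet normal -0.816 0.363 0.451
outer loop
vertex -0.482 -2.648 -2.31
vertex -0.912 -3.012 -2.795
vertex -0.725 -4.229 -1.477
endloop
endfacet
facet normal 0.428 0.498 -0.754
outer loop
vertex -0.912 -3.012 -2.795
vertex -0.075 -3.471 -2.623
vertex -0.85 -3.645 -3.178
endloop
endfacet
facet normal -0.993 -0.117 0.033
outer loop
vertex -0.912 -3.012 -2.795
vertex -0.85 -3.645 -3.178
vertex -0.725 -4.229 -1.477
endloop
endfacet
facet normal 0.428 0.499 -0.754
outer loop
vertex -0.85 -3.645 -3.178
vertex -0.075 -3.471 -2.623
vertex -0.335 -4.176 -3.237
endloop
endfacet
facet normal -0.716 -0.675 -0.179
outer loop
vertex -0.85 -3.645 -3.178
vertex -0.335 -4.176 -3.237
vertex -0.725 -4.229 -1.477
endloop
endfacet
facet normal 0.429 0.498 -0.754
outer loop
vertex -0.335 -4.176 -3.237
vertex -0.075 -3.471 -2.623
vertex 0.333 -4.294 -2.935
endloop
endfacet
facet normal -0.146 -0.987 -0.062
outer loop
vertex -0.335 -4.176 -3.237
vertex 0.333 -4.294 -2.935
vertex -0.725 -4.229 -1.477
endloop
endfacet
facet normal 0.428 0.498 -0.754
outer loop
vertex 0.333 -4.294 -2.935
vertex -0.075 -3.471 -2.623
vertex 0.762 -3.93 -2.451
endloop
endfacet
facet normal 0.381 -0.869 0.315
outer loop
vertex 0.333 -4.294 -2.935
vertex 0.762 -3.93 -2.451
vertex -0.725 -4.229 -1.477
endloop
endfacet
facet normal 0.428 0.499 -0.753
outer loop
vertex 0.762 -3.93 -2.451
vertex -0.075 -3.471 -2.623
vertex 0.701 -3.298 -2.067
endloop
endfacet
facet normal 0.558 -0.391 0.732
outer loop
vertex 0.762 -3.93 -2.451
vertex 0.701 -3.298 -2.067
vertex -0.725 -4.229 -1.477
endloop
endfacet

endsolid


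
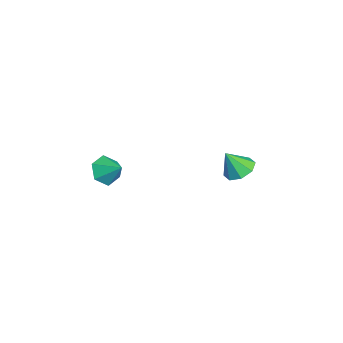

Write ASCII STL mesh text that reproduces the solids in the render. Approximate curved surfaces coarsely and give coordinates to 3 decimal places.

solid 
facet normal -0.558 -0.607 -0.566
outer loop
vertex 3.69 -3.077 1.533
vertex 3.189 -3.168 2.124
vertex 3.084 -2.591 1.609
endloop
endfacet
facet normal 0.545 0.741 -0.394
outer loop
vertex 3.69 -3.077 1.533
vertex 3.084 -2.591 1.609
vertex 3.791 -2.512 2.736
endloop
endfacet
facet normal -0.557 -0.607 -0.567
outer loop
vertex 3.084 -2.591 1.609
vertex 3.189 -3.168 2.124
vertex 2.583 -2.683 2.2
endloop
endfacet
facet normal -0.151 0.988 0.026
outer loop
vertex 3.084 -2.591 1.609
vertex 2.583 -2.683 2.2
vertex 3.791 -2.512 2.736
endloop
endfacet
facet normal -0.557 -0.608 -0.566
outer loop
vertex 2.583 -2.683 2.2
vertex 3.189 -3.168 2.124
vertex 2.688 -3.259 2.715
endloop
endfacet
facet normal -0.399 0.570 0.718
outer loop
vertex 2.583 -2.683 2.2
vertex 2.688 -3.259 2.715
vertex 3.791 -2.512 2.736
endloop
endfacet
facet normal -0.557 -0.608 -0.566
outer loop
vertex 2.688 -3.259 2.715
vertex 3.189 -3.168 2.124
vertex 3.294 -3.744 2.639
endloop
endfacet
facet normal 0.047 -0.097 0.994
outer loop
vertex 2.688 -3.259 2.715
vertex 3.294 -3.744 2.639
vertex 3.791 -2.512 2.736
endloop
endfacet
facet normal -0.557 -0.608 -0.566
outer loop
vertex 3.294 -3.744 2.639
vertex 3.189 -3.168 2.124
vertex 3.795 -3.653 2.048
endloop
endfacet
facet normal 0.742 -0.344 0.576
outer loop
vertex 3.294 -3.744 2.639
vertex 3.795 -3.653 2.048
vertex 3.791 -2.512 2.736
endloop
endfacet
facet normal -0.557 -0.608 -0.566
outer loop
vertex 3.795 -3.653 2.048
vertex 3.189 -3.168 2.124
vertex 3.69 -3.077 1.533
endloop
endfacet
facet normal 0.990 0.075 -0.118
outer loop
vertex 3.795 -3.653 2.048
vertex 3.69 -3.077 1.533
vertex 3.791 -2.512 2.736
endloop
endfacet
facet normal -0.032 0.499 -0.866
outer loop
vertex 0.338 2.771 -0.864
vertex -0.472 2.755 -0.843
vertex 0.099 3.262 -0.572
endloop
endfacet
facet normal 0.816 0.054 0.576
outer loop
vertex 0.338 2.771 -0.864
vertex 0.099 3.262 -0.572
vertex -0.428 2.105 0.283
endloop
endfacet
facet normal -0.034 0.501 -0.865
outer loop
vertex 0.099 3.262 -0.572
vertex -0.472 2.755 -0.843
vertex -0.475 3.456 -0.437
endloop
endfacet
facet normal 0.346 0.451 0.823
outer loop
vertex 0.099 3.262 -0.572
vertex -0.475 3.456 -0.437
vertex -0.428 2.105 0.283
endloop
endfacet
facet normal -0.033 0.501 -0.865
outer loop
vertex -0.475 3.456 -0.437
vertex -0.472 2.755 -0.843
vertex -1.046 3.239 -0.541
endloop
endfacet
facet normal -0.319 0.437 0.841
outer loop
vertex -0.475 3.456 -0.437
vertex -1.046 3.239 -0.541
vertex -0.428 2.105 0.283
endloop
endfacet
facet normal -0.033 0.500 -0.865
outer loop
vertex -1.046 3.239 -0.541
vertex -0.472 2.755 -0.843
vertex -1.281 2.739 -0.821
endloop
endfacet
facet normal -0.785 0.022 0.619
outer loop
vertex -1.046 3.239 -0.541
vertex -1.281 2.739 -0.821
vertex -0.428 2.105 0.283
endloop
endfacet
facet normal -0.033 0.499 -0.866
outer loop
vertex -1.281 2.739 -0.821
vertex -0.472 2.755 -0.843
vertex -1.042 2.247 -1.114
endloop
endfacet
facet normal -0.783 -0.552 0.288
outer loop
vertex -1.281 2.739 -0.821
vertex -1.042 2.247 -1.114
vertex -0.428 2.105 0.283
endloop
endfacet
facet normal -0.033 0.499 -0.866
outer loop
vertex -1.042 2.247 -1.114
vertex -0.472 2.755 -0.843
vertex -0.469 2.053 -1.248
endloop
endfacet
facet normal -0.312 -0.949 0.041
outer loop
vertex -1.042 2.247 -1.114
vertex -0.469 2.053 -1.248
vertex -0.428 2.105 0.283
endloop
endfacet
facet normal -0.034 0.499 -0.866
outer loop
vertex -0.469 2.053 -1.248
vertex -0.472 2.755 -0.843
vertex 0.103 2.27 -1.145
endloop
endfacet
facet normal 0.351 -0.936 0.022
outer loop
vertex -0.469 2.053 -1.248
vertex 0.103 2.27 -1.145
vertex -0.428 2.105 0.283
endloop
endfacet
facet normal -0.032 0.500 -0.865
outer loop
vertex 0.103 2.27 -1.145
vertex -0.472 2.755 -0.843
vertex 0.338 2.771 -0.864
endloop
endfacet
facet normal 0.818 -0.521 0.244
outer loop
vertex 0.103 2.27 -1.145
vertex 0.338 2.771 -0.864
vertex -0.428 2.105 0.283
endloop
endfacet

endsolid


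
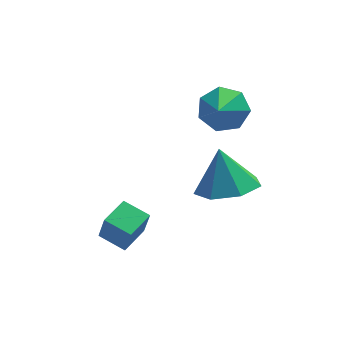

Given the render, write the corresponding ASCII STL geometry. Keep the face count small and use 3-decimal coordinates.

solid 
facet normal 0.130 -0.392 -0.911
outer loop
vertex 1.077 1.988 -1.638
vertex 0.1 1.509 -1.571
vertex 0.348 2.496 -1.961
endloop
endfacet
facet normal 0.455 0.840 0.294
outer loop
vertex 1.077 1.988 -1.638
vertex 0.348 2.496 -1.961
vertex -0.1 2.111 -0.169
endloop
endfacet
facet normal 0.129 -0.392 -0.911
outer loop
vertex 0.348 2.496 -1.961
vertex 0.1 1.509 -1.571
vertex -0.568 2.261 -1.99
endloop
endfacet
facet normal -0.250 0.958 0.143
outer loop
vertex 0.348 2.496 -1.961
vertex -0.568 2.261 -1.99
vertex -0.1 2.111 -0.169
endloop
endfacet
facet normal 0.131 -0.391 -0.911
outer loop
vertex -0.568 2.261 -1.99
vertex 0.1 1.509 -1.571
vertex -0.981 1.459 -1.705
endloop
endfacet
facet normal -0.821 0.512 0.253
outer loop
vertex -0.568 2.261 -1.99
vertex -0.981 1.459 -1.705
vertex -0.1 2.111 -0.169
endloop
endfacet
facet normal 0.131 -0.391 -0.911
outer loop
vertex -0.981 1.459 -1.705
vertex 0.1 1.509 -1.571
vertex -0.579 0.695 -1.319
endloop
endfacet
facet normal -0.825 -0.161 0.541
outer loop
vertex -0.981 1.459 -1.705
vertex -0.579 0.695 -1.319
vertex -0.1 2.111 -0.169
endloop
endfacet
facet normal 0.131 -0.391 -0.911
outer loop
vertex -0.579 0.695 -1.319
vertex 0.1 1.509 -1.571
vertex 0.334 0.543 -1.123
endloop
endfacet
facet normal -0.262 -0.554 0.791
outer loop
vertex -0.579 0.695 -1.319
vertex 0.334 0.543 -1.123
vertex -0.1 2.111 -0.169
endloop
endfacet
facet normal 0.130 -0.391 -0.911
outer loop
vertex 0.334 0.543 -1.123
vertex 0.1 1.509 -1.571
vertex 1.071 1.118 -1.265
endloop
endfacet
facet normal 0.447 -0.372 0.814
outer loop
vertex 0.334 0.543 -1.123
vertex 1.071 1.118 -1.265
vertex -0.1 2.111 -0.169
endloop
endfacet
facet normal 0.129 -0.391 -0.911
outer loop
vertex 1.071 1.118 -1.265
vertex 0.1 1.509 -1.571
vertex 1.077 1.988 -1.638
endloop
endfacet
facet normal 0.766 0.249 0.593
outer loop
vertex 1.071 1.118 -1.265
vertex 1.077 1.988 -1.638
vertex -0.1 2.111 -0.169
endloop
endfacet
facet normal 0.258 0.749 -0.610
outer loop
vertex 0.784 3.493 -0.465
vertex 0.364 4.056 0.048
vertex 1.195 3.802 0.088
endloop
endfacet
facet normal 0.561 -0.827 0.045
outer loop
vertex 0.784 3.493 -0.465
vertex 1.195 3.802 0.088
vertex 0.016 3.044 0.872
endloop
endfacet
facet normal 0.258 0.749 -0.610
outer loop
vertex 1.195 3.802 0.088
vertex 0.364 4.056 0.048
vertex 0.98 4.302 0.611
endloop
endfacet
facet normal 0.669 -0.380 0.639
outer loop
vertex 1.195 3.802 0.088
vertex 0.98 4.302 0.611
vertex 0.016 3.044 0.872
endloop
endfacet
facet normal 0.259 0.749 -0.610
outer loop
vertex 0.98 4.302 0.611
vertex 0.364 4.056 0.048
vertex 0.301 4.617 0.71
endloop
endfacet
facet normal 0.175 0.069 0.982
outer loop
vertex 0.98 4.302 0.611
vertex 0.301 4.617 0.71
vertex 0.016 3.044 0.872
endloop
endfacet
facet normal 0.257 0.749 -0.610
outer loop
vertex 0.301 4.617 0.71
vertex 0.364 4.056 0.048
vertex -0.331 4.509 0.311
endloop
endfacet
facet normal -0.547 0.183 0.817
outer loop
vertex 0.301 4.617 0.71
vertex -0.331 4.509 0.311
vertex 0.016 3.044 0.872
endloop
endfacet
facet normal 0.258 0.749 -0.610
outer loop
vertex -0.331 4.509 0.311
vertex 0.364 4.056 0.048
vertex -0.439 4.06 -0.286
endloop
endfacet
facet normal -0.956 -0.124 0.266
outer loop
vertex -0.331 4.509 0.311
vertex -0.439 4.06 -0.286
vertex 0.016 3.044 0.872
endloop
endfacet
facet normal 0.257 0.749 -0.610
outer loop
vertex -0.439 4.06 -0.286
vertex 0.364 4.056 0.048
vertex 0.057 3.608 -0.632
endloop
endfacet
facet normal -0.742 -0.621 -0.253
outer loop
vertex -0.439 4.06 -0.286
vertex 0.057 3.608 -0.632
vertex 0.016 3.044 0.872
endloop
endfacet
facet normal 0.259 0.749 -0.610
outer loop
vertex 0.057 3.608 -0.632
vertex 0.364 4.056 0.048
vertex 0.784 3.493 -0.465
endloop
endfacet
facet normal -0.067 -0.934 -0.352
outer loop
vertex 0.057 3.608 -0.632
vertex 0.784 3.493 -0.465
vertex 0.016 3.044 0.872
endloop
endfacet
facet normal -0.753 0.603 0.262
outer loop
vertex -3.851 0.55 -1.766
vertex -3.162 1.379 -1.695
vertex -4.016 0.771 -2.748
endloop
endfacet
facet normal -0.637 -0.768 -0.066
outer loop
vertex -3.278 0.181 -3.005
vertex -3.851 0.55 -1.766
vertex -4.016 0.771 -2.748
endloop
endfacet
facet normal -0.754 0.602 0.264
outer loop
vertex -4.016 0.771 -2.748
vertex -3.162 1.379 -1.695
vertex -3.328 1.601 -2.677
endloop
endfacet
facet normal -0.162 0.217 -0.963
outer loop
vertex -3.328 1.601 -2.677
vertex -3.278 0.181 -3.005
vertex -4.016 0.771 -2.748
endloop
endfacet
facet normal 0.162 -0.217 0.963
outer loop
vertex -3.851 0.55 -1.766
vertex -2.424 0.789 -1.952
vertex -3.162 1.379 -1.695
endloop
endfacet
facet normal -0.637 -0.768 -0.066
outer loop
vertex -3.112 -0.041 -2.023
vertex -3.851 0.55 -1.766
vertex -3.278 0.181 -3.005
endloop
endfacet
facet normal 0.162 -0.216 0.963
outer loop
vertex -3.112 -0.041 -2.023
vertex -2.424 0.789 -1.952
vertex -3.851 0.55 -1.766
endloop
endfacet
facet normal 0.637 0.768 0.066
outer loop
vertex -3.162 1.379 -1.695
vertex -2.424 0.789 -1.952
vertex -3.328 1.601 -2.677
endloop
endfacet
facet normal -0.162 0.217 -0.963
outer loop
vertex -2.589 1.01 -2.934
vertex -3.278 0.181 -3.005
vertex -3.328 1.601 -2.677
endloop
endfacet
facet normal 0.637 0.768 0.066
outer loop
vertex -3.328 1.601 -2.677
vertex -2.424 0.789 -1.952
vertex -2.589 1.01 -2.934
endloop
endfacet
facet normal 0.753 -0.603 -0.264
outer loop
vertex -2.589 1.01 -2.934
vertex -3.112 -0.041 -2.023
vertex -3.278 0.181 -3.005
endloop
endfacet
facet normal 0.754 -0.602 -0.262
outer loop
vertex -2.424 0.789 -1.952
vertex -3.112 -0.041 -2.023
vertex -2.589 1.01 -2.934
endloop
endfacet

endsolid


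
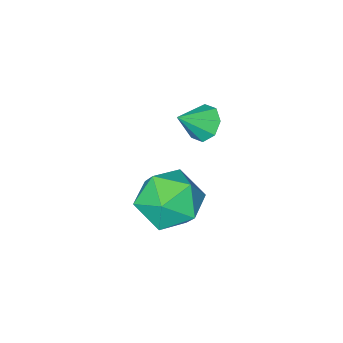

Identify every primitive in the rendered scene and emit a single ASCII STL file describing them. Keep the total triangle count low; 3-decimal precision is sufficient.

solid 
facet normal 0.101 0.821 0.562
outer loop
vertex -2.893 4.467 -2.657
vertex -3.23 3.84 -1.68
vertex -2.062 3.904 -1.983
endloop
endfacet
facet normal 0.554 0.832 0.011
outer loop
vertex -2.893 4.467 -2.657
vertex -2.062 3.904 -1.983
vertex -1.986 3.87 -3.189
endloop
endfacet
facet normal 0.173 0.789 -0.590
outer loop
vertex -2.893 4.467 -2.657
vertex -1.986 3.87 -3.189
vertex -3.108 3.785 -3.632
endloop
endfacet
facet normal -0.517 0.751 -0.411
outer loop
vertex -2.893 4.467 -2.657
vertex -3.108 3.785 -3.632
vertex -3.877 3.766 -2.699
endloop
endfacet
facet normal -0.562 0.771 0.301
outer loop
vertex -2.893 4.467 -2.657
vertex -3.877 3.766 -2.699
vertex -3.23 3.84 -1.68
endloop
endfacet
facet normal 0.966 0.251 0.054
outer loop
vertex -1.986 3.87 -3.189
vertex -2.062 3.904 -1.983
vertex -1.763 2.874 -2.541
endloop
endfacet
facet normal 0.232 0.234 0.944
outer loop
vertex -2.062 3.904 -1.983
vertex -3.23 3.84 -1.68
vertex -2.532 2.855 -1.608
endloop
endfacet
facet normal -0.839 0.152 0.522
outer loop
vertex -3.23 3.84 -1.68
vertex -3.877 3.766 -2.699
vertex -3.654 2.77 -2.051
endloop
endfacet
facet normal -0.767 0.119 -0.630
outer loop
vertex -3.877 3.766 -2.699
vertex -3.108 3.785 -3.632
vertex -3.578 2.736 -3.257
endloop
endfacet
facet normal 0.349 0.180 -0.919
outer loop
vertex -3.108 3.785 -3.632
vertex -1.986 3.87 -3.189
vertex -2.41 2.8 -3.56
endloop
endfacet
facet normal 0.517 -0.751 0.411
outer loop
vertex -2.747 2.173 -2.583
vertex -1.763 2.874 -2.541
vertex -2.532 2.855 -1.608
endloop
endfacet
facet normal -0.173 -0.789 0.590
outer loop
vertex -2.747 2.173 -2.583
vertex -2.532 2.855 -1.608
vertex -3.654 2.77 -2.051
endloop
endfacet
facet normal -0.554 -0.832 -0.011
outer loop
vertex -2.747 2.173 -2.583
vertex -3.654 2.77 -2.051
vertex -3.578 2.736 -3.257
endloop
endfacet
facet normal -0.101 -0.821 -0.562
outer loop
vertex -2.747 2.173 -2.583
vertex -3.578 2.736 -3.257
vertex -2.41 2.8 -3.56
endloop
endfacet
facet normal 0.562 -0.771 -0.301
outer loop
vertex -2.747 2.173 -2.583
vertex -2.41 2.8 -3.56
vertex -1.763 2.874 -2.541
endloop
endfacet
facet normal 0.767 -0.119 0.630
outer loop
vertex -2.532 2.855 -1.608
vertex -1.763 2.874 -2.541
vertex -2.062 3.904 -1.983
endloop
endfacet
facet normal -0.349 -0.180 0.919
outer loop
vertex -3.654 2.77 -2.051
vertex -2.532 2.855 -1.608
vertex -3.23 3.84 -1.68
endloop
endfacet
facet normal -0.966 -0.251 -0.054
outer loop
vertex -3.578 2.736 -3.257
vertex -3.654 2.77 -2.051
vertex -3.877 3.766 -2.699
endloop
endfacet
facet normal -0.232 -0.234 -0.944
outer loop
vertex -2.41 2.8 -3.56
vertex -3.578 2.736 -3.257
vertex -3.108 3.785 -3.632
endloop
endfacet
facet normal 0.839 -0.152 -0.522
outer loop
vertex -1.763 2.874 -2.541
vertex -2.41 2.8 -3.56
vertex -1.986 3.87 -3.189
endloop
endfacet
facet normal -0.778 0.124 -0.617
outer loop
vertex -3.553 3.444 0.184
vertex -3.965 3.521 0.719
vertex -3.593 3.941 0.334
endloop
endfacet
facet normal 0.918 0.181 -0.354
outer loop
vertex -3.553 3.444 0.184
vertex -3.593 3.941 0.334
vertex -3.055 3.379 1.441
endloop
endfacet
facet normal -0.777 0.122 -0.618
outer loop
vertex -3.593 3.941 0.334
vertex -3.965 3.521 0.719
vertex -3.852 4.192 0.709
endloop
endfacet
facet normal 0.707 0.707 0.015
outer loop
vertex -3.593 3.941 0.334
vertex -3.852 4.192 0.709
vertex -3.055 3.379 1.441
endloop
endfacet
facet normal -0.779 0.122 -0.615
outer loop
vertex -3.852 4.192 0.709
vertex -3.965 3.521 0.719
vertex -4.176 4.05 1.091
endloop
endfacet
facet normal 0.299 0.784 0.545
outer loop
vertex -3.852 4.192 0.709
vertex -4.176 4.05 1.091
vertex -3.055 3.379 1.441
endloop
endfacet
facet normal -0.777 0.124 -0.617
outer loop
vertex -4.176 4.05 1.091
vertex -3.965 3.521 0.719
vertex -4.377 3.599 1.254
endloop
endfacet
facet normal -0.070 0.367 0.928
outer loop
vertex -4.176 4.05 1.091
vertex -4.377 3.599 1.254
vertex -3.055 3.379 1.441
endloop
endfacet
facet normal -0.778 0.121 -0.617
outer loop
vertex -4.377 3.599 1.254
vertex -3.965 3.521 0.719
vertex -4.336 3.102 1.105
endloop
endfacet
facet normal -0.182 -0.296 0.938
outer loop
vertex -4.377 3.599 1.254
vertex -4.336 3.102 1.105
vertex -3.055 3.379 1.441
endloop
endfacet
facet normal -0.778 0.122 -0.616
outer loop
vertex -4.336 3.102 1.105
vertex -3.965 3.521 0.719
vertex -4.078 2.851 0.729
endloop
endfacet
facet normal 0.029 -0.822 0.569
outer loop
vertex -4.336 3.102 1.105
vertex -4.078 2.851 0.729
vertex -3.055 3.379 1.441
endloop
endfacet
facet normal -0.777 0.122 -0.618
outer loop
vertex -4.078 2.851 0.729
vertex -3.965 3.521 0.719
vertex -3.753 2.992 0.348
endloop
endfacet
facet normal 0.436 -0.899 0.040
outer loop
vertex -4.078 2.851 0.729
vertex -3.753 2.992 0.348
vertex -3.055 3.379 1.441
endloop
endfacet
facet normal -0.778 0.121 -0.617
outer loop
vertex -3.753 2.992 0.348
vertex -3.965 3.521 0.719
vertex -3.553 3.444 0.184
endloop
endfacet
facet normal 0.806 -0.482 -0.344
outer loop
vertex -3.753 2.992 0.348
vertex -3.553 3.444 0.184
vertex -3.055 3.379 1.441
endloop
endfacet

endsolid


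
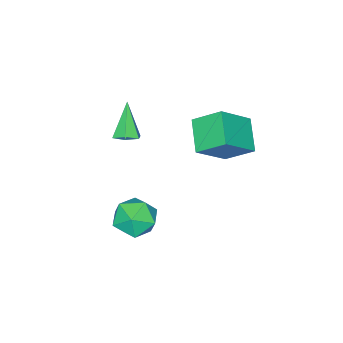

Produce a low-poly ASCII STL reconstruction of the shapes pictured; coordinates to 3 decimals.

solid 
facet normal 0.402 0.291 -0.868
outer loop
vertex -1.274 -0.334 0.664
vertex -1.864 0.007 0.505
vertex -1.353 0.336 0.852
endloop
endfacet
facet normal 0.750 -0.095 0.654
outer loop
vertex -1.274 -0.334 0.664
vertex -1.353 0.336 0.852
vertex -2.656 -0.567 2.215
endloop
endfacet
facet normal 0.402 0.292 -0.868
outer loop
vertex -1.353 0.336 0.852
vertex -1.864 0.007 0.505
vertex -1.944 0.677 0.693
endloop
endfacet
facet normal 0.222 0.701 0.677
outer loop
vertex -1.353 0.336 0.852
vertex -1.944 0.677 0.693
vertex -2.656 -0.567 2.215
endloop
endfacet
facet normal 0.401 0.292 -0.868
outer loop
vertex -1.944 0.677 0.693
vertex -1.864 0.007 0.505
vertex -2.455 0.347 0.346
endloop
endfacet
facet normal -0.647 0.710 0.278
outer loop
vertex -1.944 0.677 0.693
vertex -2.455 0.347 0.346
vertex -2.656 -0.567 2.215
endloop
endfacet
facet normal 0.401 0.291 -0.868
outer loop
vertex -2.455 0.347 0.346
vertex -1.864 0.007 0.505
vertex -2.376 -0.322 0.158
endloop
endfacet
facet normal -0.987 -0.076 -0.143
outer loop
vertex -2.455 0.347 0.346
vertex -2.376 -0.322 0.158
vertex -2.656 -0.567 2.215
endloop
endfacet
facet normal 0.402 0.291 -0.868
outer loop
vertex -2.376 -0.322 0.158
vertex -1.864 0.007 0.505
vertex -1.785 -0.663 0.317
endloop
endfacet
facet normal -0.459 -0.873 -0.166
outer loop
vertex -2.376 -0.322 0.158
vertex -1.785 -0.663 0.317
vertex -2.656 -0.567 2.215
endloop
endfacet
facet normal 0.402 0.291 -0.868
outer loop
vertex -1.785 -0.663 0.317
vertex -1.864 0.007 0.505
vertex -1.274 -0.334 0.664
endloop
endfacet
facet normal 0.410 -0.882 0.233
outer loop
vertex -1.785 -0.663 0.317
vertex -1.274 -0.334 0.664
vertex -2.656 -0.567 2.215
endloop
endfacet
facet normal -0.730 0.224 -0.645
outer loop
vertex -5.595 4.278 1.573
vertex -4.449 5.393 0.663
vertex -5.116 2.973 0.577
endloop
endfacet
facet normal -0.623 -0.606 0.495
outer loop
vertex -3.531 2.487 1.977
vertex -5.595 4.278 1.573
vertex -5.116 2.973 0.577
endloop
endfacet
facet normal -0.731 0.224 -0.645
outer loop
vertex -5.116 2.973 0.577
vertex -4.449 5.393 0.663
vertex -3.97 4.089 -0.333
endloop
endfacet
facet normal 0.281 -0.763 -0.582
outer loop
vertex -3.97 4.089 -0.333
vertex -3.531 2.487 1.977
vertex -5.116 2.973 0.577
endloop
endfacet
facet normal -0.280 0.763 0.582
outer loop
vertex -5.595 4.278 1.573
vertex -2.864 4.907 2.063
vertex -4.449 5.393 0.663
endloop
endfacet
facet normal -0.623 -0.606 0.494
outer loop
vertex -4.01 3.791 2.973
vertex -5.595 4.278 1.573
vertex -3.531 2.487 1.977
endloop
endfacet
facet normal -0.280 0.763 0.583
outer loop
vertex -4.01 3.791 2.973
vertex -2.864 4.907 2.063
vertex -5.595 4.278 1.573
endloop
endfacet
facet normal 0.623 0.606 -0.494
outer loop
vertex -4.449 5.393 0.663
vertex -2.864 4.907 2.063
vertex -3.97 4.089 -0.333
endloop
endfacet
facet normal 0.280 -0.763 -0.582
outer loop
vertex -2.385 3.602 1.067
vertex -3.531 2.487 1.977
vertex -3.97 4.089 -0.333
endloop
endfacet
facet normal 0.623 0.606 -0.494
outer loop
vertex -3.97 4.089 -0.333
vertex -2.864 4.907 2.063
vertex -2.385 3.602 1.067
endloop
endfacet
facet normal 0.730 -0.224 0.645
outer loop
vertex -2.385 3.602 1.067
vertex -4.01 3.791 2.973
vertex -3.531 2.487 1.977
endloop
endfacet
facet normal 0.731 -0.224 0.645
outer loop
vertex -2.864 4.907 2.063
vertex -4.01 3.791 2.973
vertex -2.385 3.602 1.067
endloop
endfacet
facet normal -0.547 0.690 0.474
outer loop
vertex -0.594 2.669 -3.439
vertex -1.585 1.995 -3.601
vertex -0.91 1.848 -2.609
endloop
endfacet
facet normal 0.123 0.682 0.721
outer loop
vertex -0.594 2.669 -3.439
vertex -0.91 1.848 -2.609
vertex 0.251 1.973 -2.925
endloop
endfacet
facet normal 0.562 0.809 0.173
outer loop
vertex -0.594 2.669 -3.439
vertex 0.251 1.973 -2.925
vertex 0.293 2.197 -4.112
endloop
endfacet
facet normal 0.163 0.896 -0.413
outer loop
vertex -0.594 2.669 -3.439
vertex 0.293 2.197 -4.112
vertex -0.842 2.211 -4.53
endloop
endfacet
facet normal -0.522 0.822 -0.226
outer loop
vertex -0.594 2.669 -3.439
vertex -0.842 2.211 -4.53
vertex -1.585 1.995 -3.601
endloop
endfacet
facet normal 0.260 0.025 0.965
outer loop
vertex 0.251 1.973 -2.925
vertex -0.91 1.848 -2.609
vertex -0.218 0.869 -2.77
endloop
endfacet
facet normal -0.823 0.038 0.566
outer loop
vertex -0.91 1.848 -2.609
vertex -1.585 1.995 -3.601
vertex -1.353 0.883 -3.188
endloop
endfacet
facet normal -0.783 0.253 -0.568
outer loop
vertex -1.585 1.995 -3.601
vertex -0.842 2.211 -4.53
vertex -1.311 1.107 -4.375
endloop
endfacet
facet normal 0.325 0.373 -0.869
outer loop
vertex -0.842 2.211 -4.53
vertex 0.293 2.197 -4.112
vertex -0.15 1.232 -4.691
endloop
endfacet
facet normal 0.970 0.231 0.078
outer loop
vertex 0.293 2.197 -4.112
vertex 0.251 1.973 -2.925
vertex 0.525 1.085 -3.699
endloop
endfacet
facet normal -0.163 -0.896 0.413
outer loop
vertex -0.466 0.411 -3.861
vertex -0.218 0.869 -2.77
vertex -1.353 0.883 -3.188
endloop
endfacet
facet normal -0.562 -0.809 -0.173
outer loop
vertex -0.466 0.411 -3.861
vertex -1.353 0.883 -3.188
vertex -1.311 1.107 -4.375
endloop
endfacet
facet normal -0.123 -0.682 -0.721
outer loop
vertex -0.466 0.411 -3.861
vertex -1.311 1.107 -4.375
vertex -0.15 1.232 -4.691
endloop
endfacet
facet normal 0.547 -0.690 -0.474
outer loop
vertex -0.466 0.411 -3.861
vertex -0.15 1.232 -4.691
vertex 0.525 1.085 -3.699
endloop
endfacet
facet normal 0.522 -0.822 0.226
outer loop
vertex -0.466 0.411 -3.861
vertex 0.525 1.085 -3.699
vertex -0.218 0.869 -2.77
endloop
endfacet
facet normal -0.325 -0.373 0.869
outer loop
vertex -1.353 0.883 -3.188
vertex -0.218 0.869 -2.77
vertex -0.91 1.848 -2.609
endloop
endfacet
facet normal -0.970 -0.231 -0.078
outer loop
vertex -1.311 1.107 -4.375
vertex -1.353 0.883 -3.188
vertex -1.585 1.995 -3.601
endloop
endfacet
facet normal -0.260 -0.025 -0.965
outer loop
vertex -0.15 1.232 -4.691
vertex -1.311 1.107 -4.375
vertex -0.842 2.211 -4.53
endloop
endfacet
facet normal 0.823 -0.038 -0.566
outer loop
vertex 0.525 1.085 -3.699
vertex -0.15 1.232 -4.691
vertex 0.293 2.197 -4.112
endloop
endfacet
facet normal 0.783 -0.253 0.568
outer loop
vertex -0.218 0.869 -2.77
vertex 0.525 1.085 -3.699
vertex 0.251 1.973 -2.925
endloop
endfacet

endsolid


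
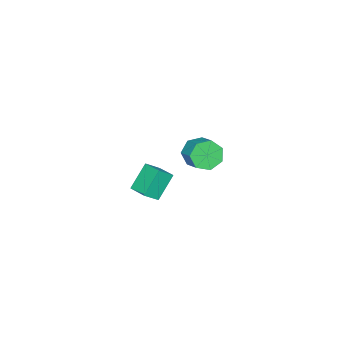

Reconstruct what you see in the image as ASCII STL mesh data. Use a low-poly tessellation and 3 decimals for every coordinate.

solid 
facet normal -0.660 0.378 -0.649
outer loop
vertex 2.388 -1.565 1.759
vertex 2.805 -0.501 1.955
vertex 3.502 -1.771 0.505
endloop
endfacet
facet normal -0.360 -0.918 -0.169
outer loop
vertex 4.215 -2.179 1.205
vertex 2.388 -1.565 1.759
vertex 3.502 -1.771 0.505
endloop
endfacet
facet normal -0.661 0.378 -0.649
outer loop
vertex 3.502 -1.771 0.505
vertex 2.805 -0.501 1.955
vertex 3.919 -0.706 0.701
endloop
endfacet
facet normal 0.659 -0.121 -0.742
outer loop
vertex 3.919 -0.706 0.701
vertex 4.215 -2.179 1.205
vertex 3.502 -1.771 0.505
endloop
endfacet
facet normal -0.659 0.122 0.742
outer loop
vertex 2.388 -1.565 1.759
vertex 3.518 -0.909 2.655
vertex 2.805 -0.501 1.955
endloop
endfacet
facet normal -0.360 -0.917 -0.170
outer loop
vertex 3.101 -1.974 2.459
vertex 2.388 -1.565 1.759
vertex 4.215 -2.179 1.205
endloop
endfacet
facet normal -0.659 0.121 0.742
outer loop
vertex 3.101 -1.974 2.459
vertex 3.518 -0.909 2.655
vertex 2.388 -1.565 1.759
endloop
endfacet
facet normal 0.359 0.918 0.169
outer loop
vertex 2.805 -0.501 1.955
vertex 3.518 -0.909 2.655
vertex 3.919 -0.706 0.701
endloop
endfacet
facet normal 0.659 -0.122 -0.742
outer loop
vertex 4.632 -1.115 1.401
vertex 4.215 -2.179 1.205
vertex 3.919 -0.706 0.701
endloop
endfacet
facet normal 0.360 0.917 0.169
outer loop
vertex 3.919 -0.706 0.701
vertex 3.518 -0.909 2.655
vertex 4.632 -1.115 1.401
endloop
endfacet
facet normal 0.660 -0.378 0.649
outer loop
vertex 4.632 -1.115 1.401
vertex 3.101 -1.974 2.459
vertex 4.215 -2.179 1.205
endloop
endfacet
facet normal 0.660 -0.378 0.649
outer loop
vertex 3.518 -0.909 2.655
vertex 3.101 -1.974 2.459
vertex 4.632 -1.115 1.401
endloop
endfacet
facet normal -0.510 -0.728 -0.459
outer loop
vertex -2.49 -2.829 -1.947
vertex -3.294 -2.617 -1.39
vertex -3.033 -2.239 -2.279
endloop
endfacet
facet normal 0.590 0.092 -0.802
outer loop
vertex -2.49 -2.829 -1.947
vertex -3.033 -2.239 -2.279
vertex -1.823 -1.875 -1.346
endloop
endfacet
facet normal 0.590 0.092 -0.802
outer loop
vertex -1.823 -1.875 -1.346
vertex -3.033 -2.239 -2.279
vertex -2.366 -1.286 -1.678
endloop
endfacet
facet normal 0.510 0.728 0.458
outer loop
vertex -1.823 -1.875 -1.346
vertex -2.366 -1.286 -1.678
vertex -2.626 -1.663 -0.79
endloop
endfacet
facet normal -0.509 -0.728 -0.459
outer loop
vertex -3.033 -2.239 -2.279
vertex -3.294 -2.617 -1.39
vertex -3.773 -1.934 -1.942
endloop
endfacet
facet normal -0.121 0.589 -0.799
outer loop
vertex -3.033 -2.239 -2.279
vertex -3.773 -1.934 -1.942
vertex -2.366 -1.286 -1.678
endloop
endfacet
facet normal -0.121 0.588 -0.799
outer loop
vertex -2.366 -1.286 -1.678
vertex -3.773 -1.934 -1.942
vertex -3.105 -0.98 -1.341
endloop
endfacet
facet normal 0.510 0.728 0.458
outer loop
vertex -2.366 -1.286 -1.678
vertex -3.105 -0.98 -1.341
vertex -2.626 -1.663 -0.79
endloop
endfacet
facet normal -0.510 -0.728 -0.459
outer loop
vertex -3.773 -1.934 -1.942
vertex -3.294 -2.617 -1.39
vertex -4.151 -2.143 -1.19
endloop
endfacet
facet normal -0.742 0.642 -0.194
outer loop
vertex -3.773 -1.934 -1.942
vertex -4.151 -2.143 -1.19
vertex -3.105 -0.98 -1.341
endloop
endfacet
facet normal -0.742 0.642 -0.195
outer loop
vertex -3.105 -0.98 -1.341
vertex -4.151 -2.143 -1.19
vertex -3.484 -1.189 -0.589
endloop
endfacet
facet normal 0.510 0.728 0.459
outer loop
vertex -3.105 -0.98 -1.341
vertex -3.484 -1.189 -0.589
vertex -2.626 -1.663 -0.79
endloop
endfacet
facet normal -0.510 -0.728 -0.459
outer loop
vertex -4.151 -2.143 -1.19
vertex -3.294 -2.617 -1.39
vertex -3.884 -2.709 -0.589
endloop
endfacet
facet normal -0.804 0.211 0.556
outer loop
vertex -4.151 -2.143 -1.19
vertex -3.884 -2.709 -0.589
vertex -3.484 -1.189 -0.589
endloop
endfacet
facet normal -0.804 0.211 0.556
outer loop
vertex -3.484 -1.189 -0.589
vertex -3.884 -2.709 -0.589
vertex -3.217 -1.755 0.012
endloop
endfacet
facet normal 0.510 0.728 0.459
outer loop
vertex -3.484 -1.189 -0.589
vertex -3.217 -1.755 0.012
vertex -2.626 -1.663 -0.79
endloop
endfacet
facet normal -0.509 -0.728 -0.459
outer loop
vertex -3.884 -2.709 -0.589
vertex -3.294 -2.617 -1.39
vertex -3.173 -3.205 -0.591
endloop
endfacet
facet normal -0.261 -0.377 0.889
outer loop
vertex -3.884 -2.709 -0.589
vertex -3.173 -3.205 -0.591
vertex -3.217 -1.755 0.012
endloop
endfacet
facet normal -0.261 -0.377 0.889
outer loop
vertex -3.217 -1.755 0.012
vertex -3.173 -3.205 -0.591
vertex -2.505 -2.252 0.01
endloop
endfacet
facet normal 0.509 0.728 0.459
outer loop
vertex -3.217 -1.755 0.012
vertex -2.505 -2.252 0.01
vertex -2.626 -1.663 -0.79
endloop
endfacet
facet normal -0.510 -0.728 -0.458
outer loop
vertex -3.173 -3.205 -0.591
vertex -3.294 -2.617 -1.39
vertex -2.552 -3.259 -1.196
endloop
endfacet
facet normal 0.478 -0.683 0.552
outer loop
vertex -3.173 -3.205 -0.591
vertex -2.552 -3.259 -1.196
vertex -2.505 -2.252 0.01
endloop
endfacet
facet normal 0.480 -0.683 0.551
outer loop
vertex -2.505 -2.252 0.01
vertex -2.552 -3.259 -1.196
vertex -1.885 -2.305 -0.595
endloop
endfacet
facet normal 0.510 0.728 0.459
outer loop
vertex -2.505 -2.252 0.01
vertex -1.885 -2.305 -0.595
vertex -2.626 -1.663 -0.79
endloop
endfacet
facet normal -0.510 -0.728 -0.459
outer loop
vertex -2.552 -3.259 -1.196
vertex -3.294 -2.617 -1.39
vertex -2.49 -2.829 -1.947
endloop
endfacet
facet normal 0.858 -0.473 -0.200
outer loop
vertex -2.552 -3.259 -1.196
vertex -2.49 -2.829 -1.947
vertex -1.885 -2.305 -0.595
endloop
endfacet
facet normal 0.858 -0.473 -0.200
outer loop
vertex -1.885 -2.305 -0.595
vertex -2.49 -2.829 -1.947
vertex -1.823 -1.875 -1.346
endloop
endfacet
facet normal 0.510 0.728 0.459
outer loop
vertex -1.885 -2.305 -0.595
vertex -1.823 -1.875 -1.346
vertex -2.626 -1.663 -0.79
endloop
endfacet

endsolid


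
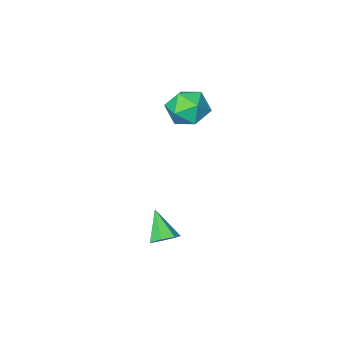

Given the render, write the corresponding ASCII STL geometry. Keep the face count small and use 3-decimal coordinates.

solid 
facet normal 0.114 0.694 -0.711
outer loop
vertex 0.527 1.36 -4.047
vertex -0.187 1.389 -4.133
vertex 0.228 1.776 -3.689
endloop
endfacet
facet normal 0.768 0.001 0.641
outer loop
vertex 0.527 1.36 -4.047
vertex 0.228 1.776 -3.689
vertex -0.373 0.251 -2.967
endloop
endfacet
facet normal 0.113 0.694 -0.711
outer loop
vertex 0.228 1.776 -3.689
vertex -0.187 1.389 -4.133
vertex -0.383 1.9 -3.665
endloop
endfacet
facet normal 0.115 0.388 0.915
outer loop
vertex 0.228 1.776 -3.689
vertex -0.383 1.9 -3.665
vertex -0.373 0.251 -2.967
endloop
endfacet
facet normal 0.113 0.694 -0.711
outer loop
vertex -0.383 1.9 -3.665
vertex -0.187 1.389 -4.133
vertex -0.847 1.64 -3.993
endloop
endfacet
facet normal -0.656 0.291 0.697
outer loop
vertex -0.383 1.9 -3.665
vertex -0.847 1.64 -3.993
vertex -0.373 0.251 -2.967
endloop
endfacet
facet normal 0.113 0.694 -0.711
outer loop
vertex -0.847 1.64 -3.993
vertex -0.187 1.389 -4.133
vertex -0.814 1.191 -4.426
endloop
endfacet
facet normal -0.964 -0.217 0.152
outer loop
vertex -0.847 1.64 -3.993
vertex -0.814 1.191 -4.426
vertex -0.373 0.251 -2.967
endloop
endfacet
facet normal 0.113 0.695 -0.711
outer loop
vertex -0.814 1.191 -4.426
vertex -0.187 1.389 -4.133
vertex -0.308 0.891 -4.639
endloop
endfacet
facet normal -0.578 -0.754 -0.311
outer loop
vertex -0.814 1.191 -4.426
vertex -0.308 0.891 -4.639
vertex -0.373 0.251 -2.967
endloop
endfacet
facet normal 0.114 0.694 -0.711
outer loop
vertex -0.308 0.891 -4.639
vertex -0.187 1.389 -4.133
vertex 0.289 0.966 -4.47
endloop
endfacet
facet normal 0.212 -0.915 -0.342
outer loop
vertex -0.308 0.891 -4.639
vertex 0.289 0.966 -4.47
vertex -0.373 0.251 -2.967
endloop
endfacet
facet normal 0.114 0.694 -0.711
outer loop
vertex 0.289 0.966 -4.47
vertex -0.187 1.389 -4.133
vertex 0.527 1.36 -4.047
endloop
endfacet
facet normal 0.812 -0.579 0.082
outer loop
vertex 0.289 0.966 -4.47
vertex 0.527 1.36 -4.047
vertex -0.373 0.251 -2.967
endloop
endfacet
facet normal -0.119 0.246 0.962
outer loop
vertex -3.05 -0.585 2.426
vertex -3.761 -1.433 2.555
vertex -2.672 -1.589 2.73
endloop
endfacet
facet normal 0.533 0.423 0.733
outer loop
vertex -3.05 -0.585 2.426
vertex -2.672 -1.589 2.73
vertex -2.112 -0.987 1.976
endloop
endfacet
facet normal 0.459 0.870 0.181
outer loop
vertex -3.05 -0.585 2.426
vertex -2.112 -0.987 1.976
vertex -2.857 -0.46 1.335
endloop
endfacet
facet normal -0.238 0.969 0.069
outer loop
vertex -3.05 -0.585 2.426
vertex -2.857 -0.46 1.335
vertex -3.876 -0.736 1.693
endloop
endfacet
facet normal -0.596 0.584 0.551
outer loop
vertex -3.05 -0.585 2.426
vertex -3.876 -0.736 1.693
vertex -3.761 -1.433 2.555
endloop
endfacet
facet normal 0.851 -0.170 0.497
outer loop
vertex -2.112 -0.987 1.976
vertex -2.672 -1.589 2.73
vertex -2.244 -2.084 1.827
endloop
endfacet
facet normal -0.204 -0.456 0.866
outer loop
vertex -2.672 -1.589 2.73
vertex -3.761 -1.433 2.555
vertex -3.263 -2.36 2.185
endloop
endfacet
facet normal -0.975 0.090 0.203
outer loop
vertex -3.761 -1.433 2.555
vertex -3.876 -0.736 1.693
vertex -4.008 -1.833 1.544
endloop
endfacet
facet normal -0.396 0.713 -0.579
outer loop
vertex -3.876 -0.736 1.693
vertex -2.857 -0.46 1.335
vertex -3.448 -1.231 0.79
endloop
endfacet
facet normal 0.733 0.552 -0.398
outer loop
vertex -2.857 -0.46 1.335
vertex -2.112 -0.987 1.976
vertex -2.359 -1.387 0.965
endloop
endfacet
facet normal 0.238 -0.969 -0.069
outer loop
vertex -3.07 -2.235 1.094
vertex -2.244 -2.084 1.827
vertex -3.263 -2.36 2.185
endloop
endfacet
facet normal -0.459 -0.870 -0.181
outer loop
vertex -3.07 -2.235 1.094
vertex -3.263 -2.36 2.185
vertex -4.008 -1.833 1.544
endloop
endfacet
facet normal -0.533 -0.423 -0.733
outer loop
vertex -3.07 -2.235 1.094
vertex -4.008 -1.833 1.544
vertex -3.448 -1.231 0.79
endloop
endfacet
facet normal 0.119 -0.246 -0.962
outer loop
vertex -3.07 -2.235 1.094
vertex -3.448 -1.231 0.79
vertex -2.359 -1.387 0.965
endloop
endfacet
facet normal 0.596 -0.584 -0.551
outer loop
vertex -3.07 -2.235 1.094
vertex -2.359 -1.387 0.965
vertex -2.244 -2.084 1.827
endloop
endfacet
facet normal 0.396 -0.713 0.579
outer loop
vertex -3.263 -2.36 2.185
vertex -2.244 -2.084 1.827
vertex -2.672 -1.589 2.73
endloop
endfacet
facet normal -0.733 -0.552 0.398
outer loop
vertex -4.008 -1.833 1.544
vertex -3.263 -2.36 2.185
vertex -3.761 -1.433 2.555
endloop
endfacet
facet normal -0.851 0.170 -0.497
outer loop
vertex -3.448 -1.231 0.79
vertex -4.008 -1.833 1.544
vertex -3.876 -0.736 1.693
endloop
endfacet
facet normal 0.204 0.456 -0.866
outer loop
vertex -2.359 -1.387 0.965
vertex -3.448 -1.231 0.79
vertex -2.857 -0.46 1.335
endloop
endfacet
facet normal 0.975 -0.090 -0.203
outer loop
vertex -2.244 -2.084 1.827
vertex -2.359 -1.387 0.965
vertex -2.112 -0.987 1.976
endloop
endfacet

endsolid
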